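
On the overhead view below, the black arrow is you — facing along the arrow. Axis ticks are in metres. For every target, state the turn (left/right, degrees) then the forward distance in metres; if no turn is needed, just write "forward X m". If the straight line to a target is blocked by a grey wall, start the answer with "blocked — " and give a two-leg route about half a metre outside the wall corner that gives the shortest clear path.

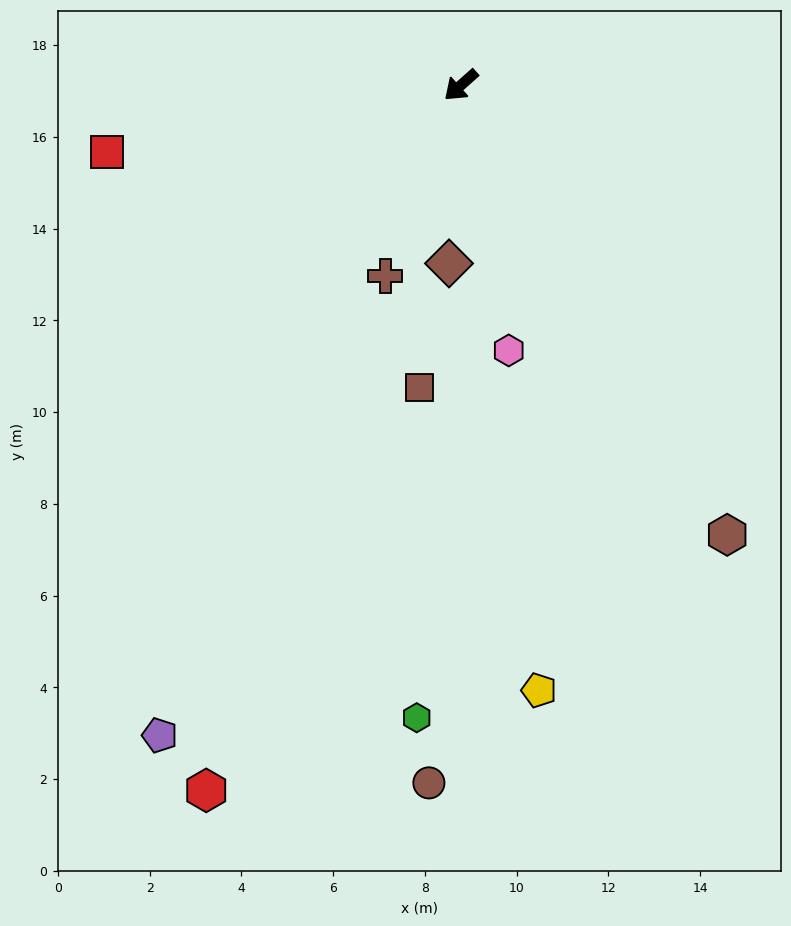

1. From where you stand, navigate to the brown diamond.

turn left 45°, forward 3.9 m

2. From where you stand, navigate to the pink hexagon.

turn left 59°, forward 5.9 m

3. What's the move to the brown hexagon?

turn left 79°, forward 11.4 m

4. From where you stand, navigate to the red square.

turn right 31°, forward 7.8 m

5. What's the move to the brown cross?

turn left 27°, forward 4.5 m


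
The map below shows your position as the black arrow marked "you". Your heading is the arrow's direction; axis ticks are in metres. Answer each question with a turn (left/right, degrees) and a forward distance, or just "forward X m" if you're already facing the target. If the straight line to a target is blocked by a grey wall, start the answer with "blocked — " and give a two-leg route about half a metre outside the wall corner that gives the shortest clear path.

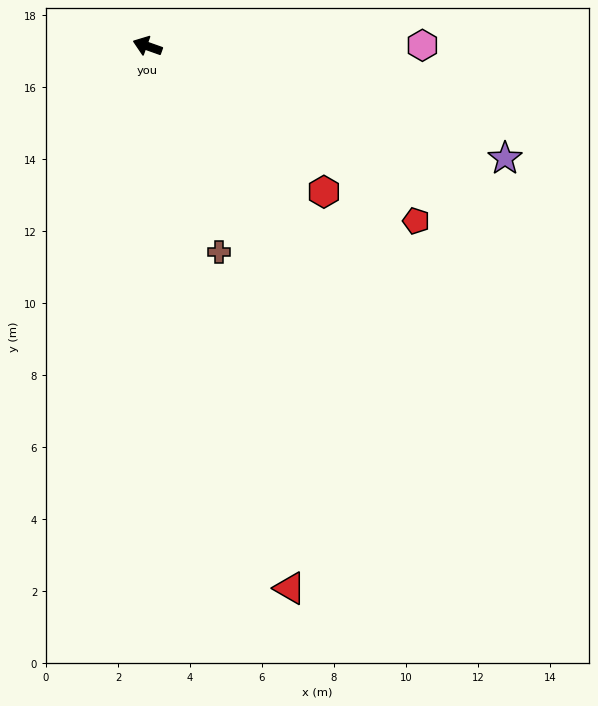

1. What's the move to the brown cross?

turn left 129°, forward 6.1 m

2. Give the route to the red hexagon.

turn left 160°, forward 6.4 m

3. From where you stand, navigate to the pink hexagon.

turn right 160°, forward 7.6 m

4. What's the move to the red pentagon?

turn left 167°, forward 8.9 m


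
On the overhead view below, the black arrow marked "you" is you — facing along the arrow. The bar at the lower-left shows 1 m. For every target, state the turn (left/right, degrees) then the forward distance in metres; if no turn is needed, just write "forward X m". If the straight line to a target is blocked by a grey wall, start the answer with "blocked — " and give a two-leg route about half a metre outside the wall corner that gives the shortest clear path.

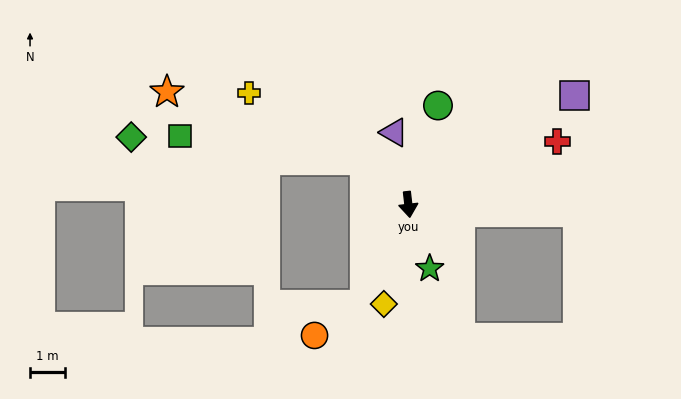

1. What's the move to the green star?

turn left 12°, forward 1.9 m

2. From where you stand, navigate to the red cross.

turn left 106°, forward 4.7 m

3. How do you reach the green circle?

turn left 157°, forward 3.0 m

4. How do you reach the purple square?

turn left 117°, forward 5.8 m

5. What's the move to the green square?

blocked — turn right 142°, forward 1.8 m, then turn left 38°, forward 5.4 m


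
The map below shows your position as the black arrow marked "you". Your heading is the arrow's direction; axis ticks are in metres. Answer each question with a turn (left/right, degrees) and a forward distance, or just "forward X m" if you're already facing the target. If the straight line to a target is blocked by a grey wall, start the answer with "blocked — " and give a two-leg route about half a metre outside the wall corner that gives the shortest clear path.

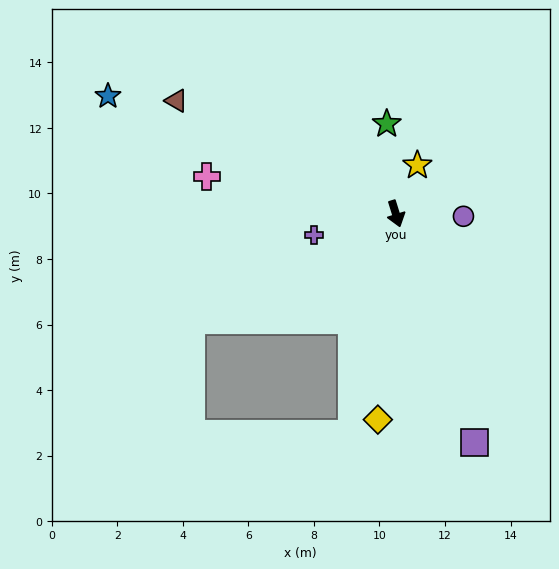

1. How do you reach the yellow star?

turn left 139°, forward 1.6 m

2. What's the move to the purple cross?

turn right 93°, forward 2.6 m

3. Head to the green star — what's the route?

turn left 169°, forward 2.8 m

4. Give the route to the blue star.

turn right 129°, forward 9.5 m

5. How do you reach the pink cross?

turn right 118°, forward 5.9 m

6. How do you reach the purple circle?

turn left 71°, forward 2.1 m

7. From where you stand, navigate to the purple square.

forward 7.4 m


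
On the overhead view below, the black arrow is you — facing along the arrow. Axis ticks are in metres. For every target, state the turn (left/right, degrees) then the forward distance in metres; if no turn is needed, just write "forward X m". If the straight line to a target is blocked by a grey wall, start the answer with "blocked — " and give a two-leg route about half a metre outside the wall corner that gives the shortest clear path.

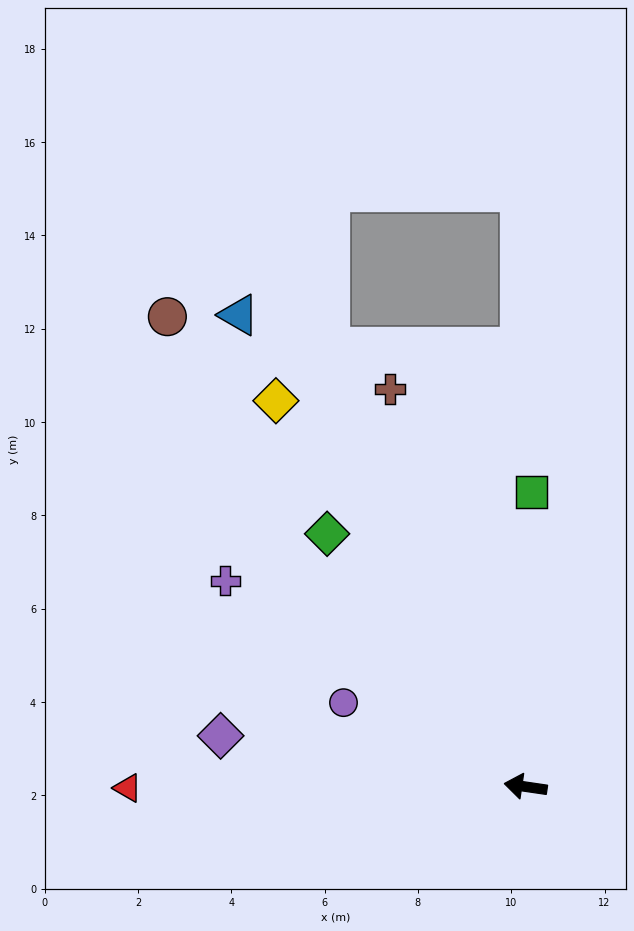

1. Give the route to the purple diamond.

forward 6.6 m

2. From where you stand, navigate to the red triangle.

turn left 9°, forward 8.5 m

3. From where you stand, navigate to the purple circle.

turn right 16°, forward 4.3 m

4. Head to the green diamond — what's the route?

turn right 44°, forward 6.9 m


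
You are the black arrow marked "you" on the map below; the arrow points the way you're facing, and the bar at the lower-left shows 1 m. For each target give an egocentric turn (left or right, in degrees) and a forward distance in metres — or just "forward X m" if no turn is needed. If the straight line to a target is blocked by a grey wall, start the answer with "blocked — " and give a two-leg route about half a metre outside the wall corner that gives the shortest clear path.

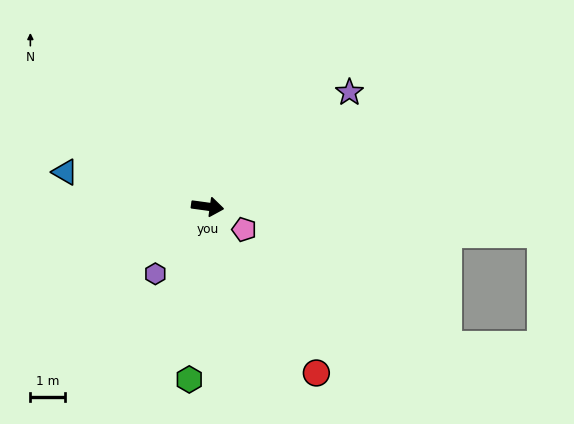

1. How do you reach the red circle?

turn right 49°, forward 5.8 m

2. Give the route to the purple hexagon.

turn right 120°, forward 2.5 m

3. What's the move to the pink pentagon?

turn right 24°, forward 1.3 m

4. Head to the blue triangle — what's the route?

turn left 174°, forward 4.3 m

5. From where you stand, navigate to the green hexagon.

turn right 88°, forward 5.0 m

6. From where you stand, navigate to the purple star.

turn left 47°, forward 5.3 m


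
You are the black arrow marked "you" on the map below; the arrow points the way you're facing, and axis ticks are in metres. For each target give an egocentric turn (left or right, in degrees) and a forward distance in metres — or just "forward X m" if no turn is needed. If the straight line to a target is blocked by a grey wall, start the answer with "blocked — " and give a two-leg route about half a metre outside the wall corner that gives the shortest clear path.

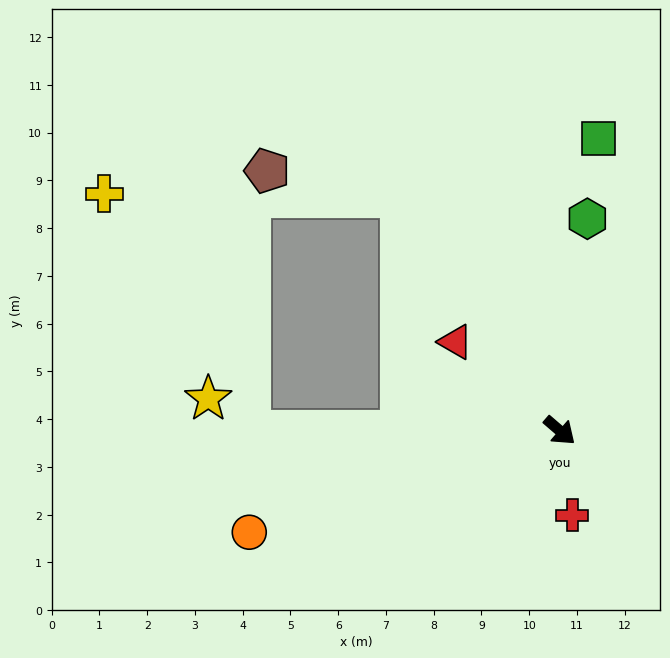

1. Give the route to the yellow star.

blocked — turn right 139°, forward 6.5 m, then turn right 37°, forward 1.1 m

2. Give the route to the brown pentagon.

blocked — turn left 165°, forward 5.9 m, then turn left 44°, forward 2.9 m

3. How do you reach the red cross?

turn right 41°, forward 1.8 m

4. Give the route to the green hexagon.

turn left 123°, forward 4.5 m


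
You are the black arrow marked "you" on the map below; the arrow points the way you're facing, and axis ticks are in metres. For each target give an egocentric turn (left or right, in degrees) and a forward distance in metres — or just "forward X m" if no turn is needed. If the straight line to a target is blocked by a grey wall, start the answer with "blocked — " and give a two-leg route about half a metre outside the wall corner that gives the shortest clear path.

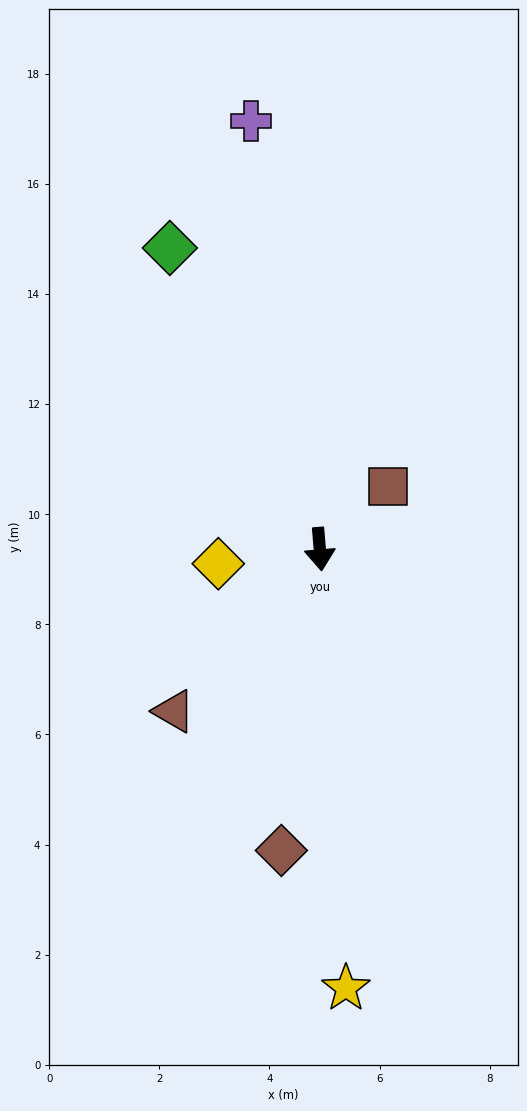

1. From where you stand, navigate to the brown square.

turn left 128°, forward 1.7 m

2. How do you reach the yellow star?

forward 8.0 m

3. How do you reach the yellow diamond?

turn right 87°, forward 1.9 m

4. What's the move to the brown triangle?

turn right 47°, forward 4.0 m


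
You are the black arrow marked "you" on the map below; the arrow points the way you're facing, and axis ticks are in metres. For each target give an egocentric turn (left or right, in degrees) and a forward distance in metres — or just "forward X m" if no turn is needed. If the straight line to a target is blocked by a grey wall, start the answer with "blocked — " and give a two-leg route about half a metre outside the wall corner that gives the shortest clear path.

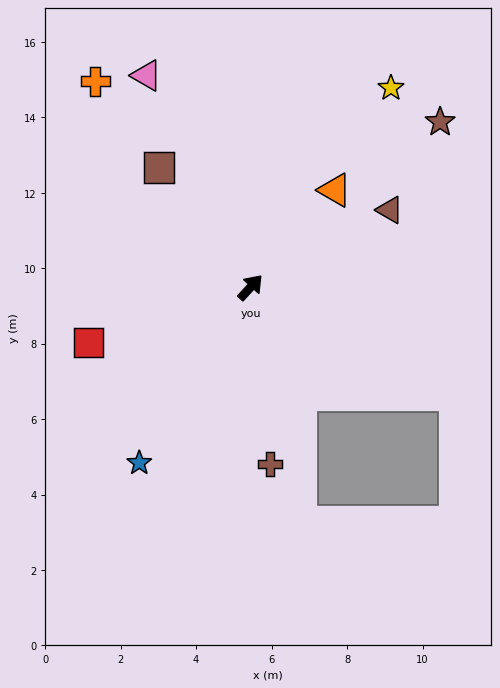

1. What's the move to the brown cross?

turn right 131°, forward 4.7 m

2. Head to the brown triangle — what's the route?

turn right 19°, forward 4.2 m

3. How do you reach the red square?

turn left 151°, forward 4.5 m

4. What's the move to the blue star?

turn right 170°, forward 5.5 m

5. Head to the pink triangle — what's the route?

turn left 69°, forward 6.3 m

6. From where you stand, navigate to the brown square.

turn left 80°, forward 4.0 m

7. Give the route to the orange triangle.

forward 3.4 m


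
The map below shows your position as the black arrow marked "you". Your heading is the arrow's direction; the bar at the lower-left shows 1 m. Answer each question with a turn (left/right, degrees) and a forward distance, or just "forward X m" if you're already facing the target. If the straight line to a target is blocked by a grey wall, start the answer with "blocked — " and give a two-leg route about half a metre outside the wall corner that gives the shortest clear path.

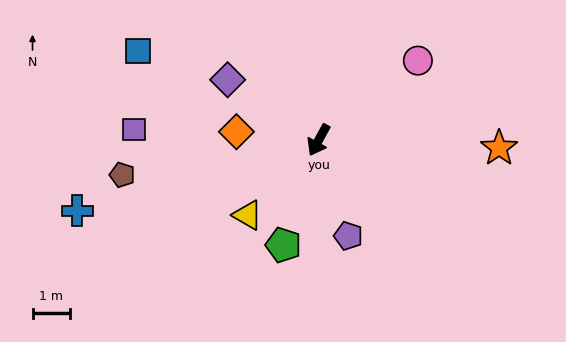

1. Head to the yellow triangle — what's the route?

turn right 15°, forward 2.8 m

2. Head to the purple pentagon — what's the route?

turn left 46°, forward 2.7 m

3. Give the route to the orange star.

turn left 116°, forward 4.8 m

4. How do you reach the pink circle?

turn left 157°, forward 3.4 m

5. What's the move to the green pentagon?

turn left 10°, forward 2.9 m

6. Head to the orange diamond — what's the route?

turn right 67°, forward 2.2 m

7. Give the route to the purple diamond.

turn right 95°, forward 2.9 m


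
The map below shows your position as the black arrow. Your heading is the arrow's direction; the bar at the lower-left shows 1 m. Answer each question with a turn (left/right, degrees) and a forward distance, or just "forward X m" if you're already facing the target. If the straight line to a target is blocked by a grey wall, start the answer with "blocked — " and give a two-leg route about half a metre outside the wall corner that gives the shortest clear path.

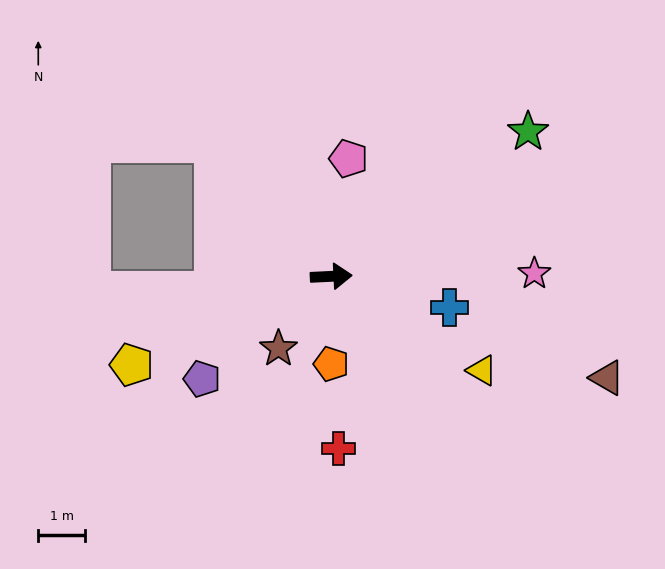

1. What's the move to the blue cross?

turn right 18°, forward 2.6 m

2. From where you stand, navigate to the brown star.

turn right 129°, forward 1.9 m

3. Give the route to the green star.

turn left 34°, forward 5.2 m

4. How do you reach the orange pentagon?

turn right 93°, forward 1.9 m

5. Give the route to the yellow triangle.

turn right 35°, forward 3.8 m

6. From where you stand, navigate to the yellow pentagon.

turn right 159°, forward 4.6 m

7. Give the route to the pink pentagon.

turn left 79°, forward 2.5 m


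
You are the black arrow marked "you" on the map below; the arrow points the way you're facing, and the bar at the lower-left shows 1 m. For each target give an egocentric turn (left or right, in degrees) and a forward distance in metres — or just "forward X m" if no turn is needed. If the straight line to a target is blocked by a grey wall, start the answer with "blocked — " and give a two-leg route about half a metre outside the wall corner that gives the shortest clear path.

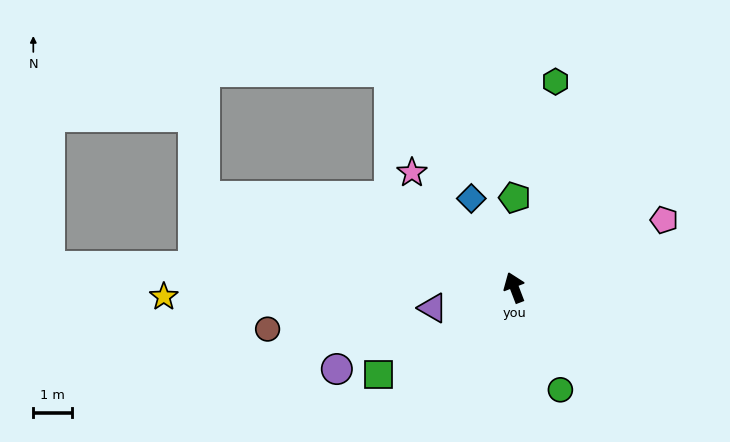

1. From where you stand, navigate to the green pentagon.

turn right 21°, forward 2.3 m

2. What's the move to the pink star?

turn left 21°, forward 4.0 m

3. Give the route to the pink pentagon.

turn right 87°, forward 4.3 m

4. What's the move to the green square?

turn left 102°, forward 4.2 m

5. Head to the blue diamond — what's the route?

turn left 5°, forward 2.6 m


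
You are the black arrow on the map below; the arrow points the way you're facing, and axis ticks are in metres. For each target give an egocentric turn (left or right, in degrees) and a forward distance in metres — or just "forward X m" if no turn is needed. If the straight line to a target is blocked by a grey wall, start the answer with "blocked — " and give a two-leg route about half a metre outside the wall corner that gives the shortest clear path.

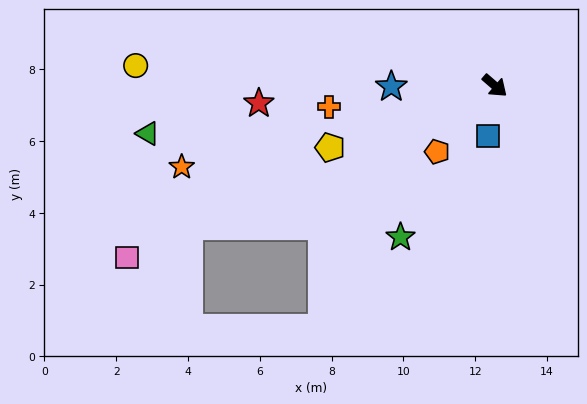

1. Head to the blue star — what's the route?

turn right 139°, forward 2.9 m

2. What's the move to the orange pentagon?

turn right 90°, forward 2.4 m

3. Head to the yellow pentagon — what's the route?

turn right 119°, forward 4.9 m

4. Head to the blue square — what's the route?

turn right 57°, forward 1.4 m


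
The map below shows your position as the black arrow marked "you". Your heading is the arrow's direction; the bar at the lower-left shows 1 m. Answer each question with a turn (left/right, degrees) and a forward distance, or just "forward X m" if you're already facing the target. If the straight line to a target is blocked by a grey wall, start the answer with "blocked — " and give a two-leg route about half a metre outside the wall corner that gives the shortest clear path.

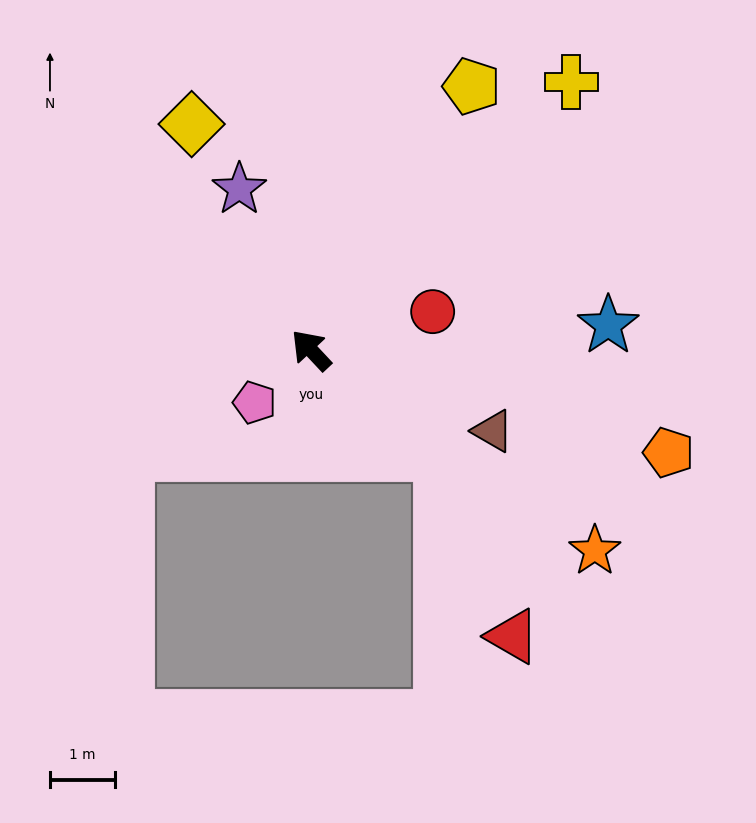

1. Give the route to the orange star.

turn right 168°, forward 5.4 m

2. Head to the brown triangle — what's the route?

turn right 157°, forward 3.1 m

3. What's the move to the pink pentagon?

turn left 90°, forward 1.2 m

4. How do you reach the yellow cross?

turn right 87°, forward 5.8 m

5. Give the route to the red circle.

turn right 116°, forward 2.0 m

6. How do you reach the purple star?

turn right 19°, forward 2.7 m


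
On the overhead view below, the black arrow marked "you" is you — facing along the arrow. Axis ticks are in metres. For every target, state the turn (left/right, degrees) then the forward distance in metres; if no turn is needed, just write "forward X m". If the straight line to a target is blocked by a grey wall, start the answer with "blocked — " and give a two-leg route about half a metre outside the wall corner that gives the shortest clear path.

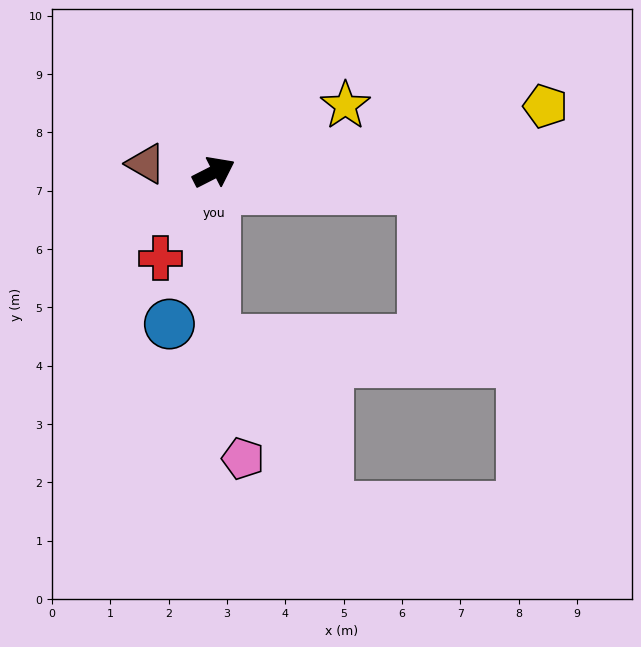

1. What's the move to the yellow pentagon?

turn right 16°, forward 5.8 m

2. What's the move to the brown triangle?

turn left 146°, forward 1.2 m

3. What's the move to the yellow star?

forward 2.5 m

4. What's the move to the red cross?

turn right 149°, forward 1.7 m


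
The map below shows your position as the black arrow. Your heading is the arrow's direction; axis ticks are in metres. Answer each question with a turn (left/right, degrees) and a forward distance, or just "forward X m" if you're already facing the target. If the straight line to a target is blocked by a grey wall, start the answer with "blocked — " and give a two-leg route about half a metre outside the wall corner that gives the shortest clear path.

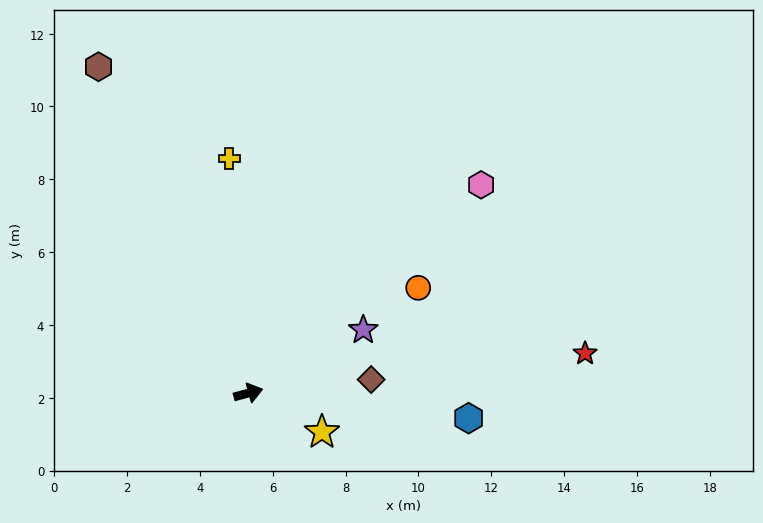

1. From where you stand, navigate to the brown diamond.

turn right 9°, forward 3.4 m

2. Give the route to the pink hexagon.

turn left 27°, forward 8.6 m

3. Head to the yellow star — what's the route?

turn right 43°, forward 2.3 m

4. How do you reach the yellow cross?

turn left 80°, forward 6.5 m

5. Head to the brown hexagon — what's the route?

turn left 100°, forward 9.9 m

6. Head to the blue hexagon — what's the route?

turn right 22°, forward 6.1 m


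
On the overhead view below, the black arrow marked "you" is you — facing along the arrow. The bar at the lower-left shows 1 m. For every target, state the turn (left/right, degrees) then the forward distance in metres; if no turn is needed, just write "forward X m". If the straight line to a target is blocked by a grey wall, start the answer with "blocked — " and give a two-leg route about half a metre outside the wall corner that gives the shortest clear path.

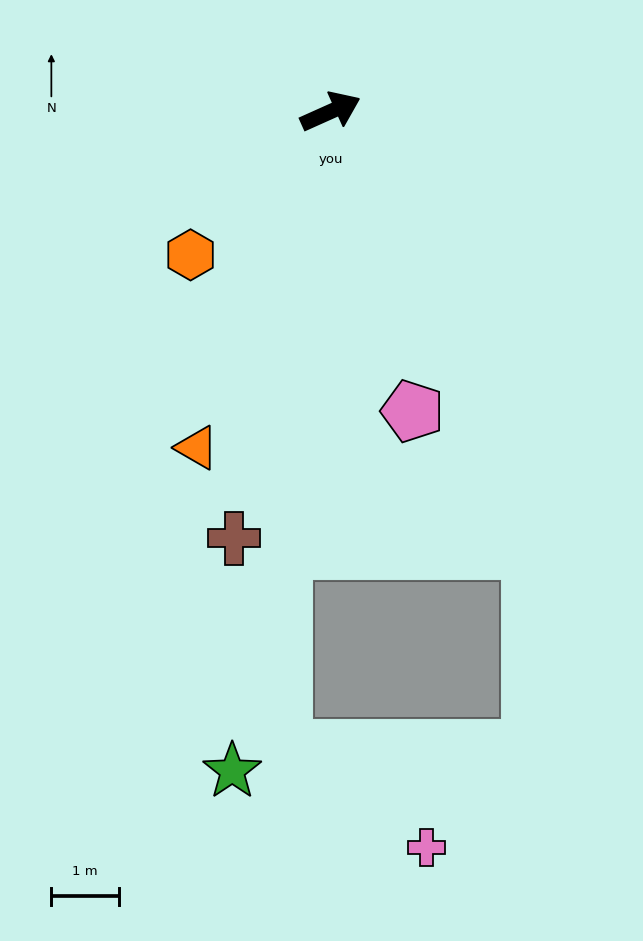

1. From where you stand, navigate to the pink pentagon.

turn right 99°, forward 4.6 m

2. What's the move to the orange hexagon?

turn right 158°, forward 3.0 m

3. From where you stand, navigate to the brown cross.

turn right 127°, forward 6.4 m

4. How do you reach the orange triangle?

turn right 136°, forward 5.3 m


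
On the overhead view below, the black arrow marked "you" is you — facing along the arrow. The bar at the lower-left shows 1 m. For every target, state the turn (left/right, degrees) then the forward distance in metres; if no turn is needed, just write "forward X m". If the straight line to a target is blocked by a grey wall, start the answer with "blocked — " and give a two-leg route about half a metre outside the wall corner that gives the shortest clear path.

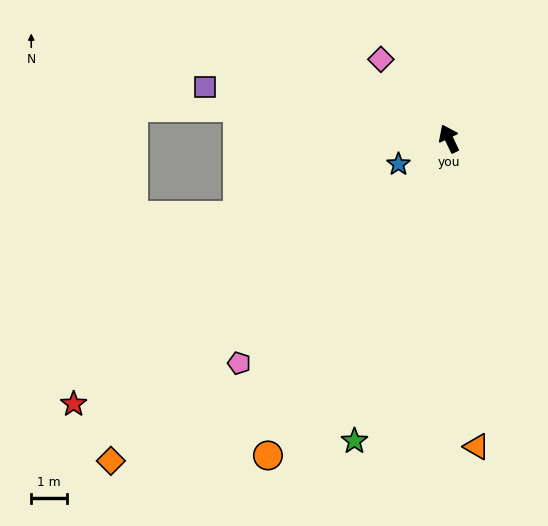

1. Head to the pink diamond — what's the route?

turn left 15°, forward 2.9 m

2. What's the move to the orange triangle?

turn left 160°, forward 8.7 m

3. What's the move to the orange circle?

turn left 125°, forward 10.2 m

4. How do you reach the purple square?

turn left 52°, forward 7.0 m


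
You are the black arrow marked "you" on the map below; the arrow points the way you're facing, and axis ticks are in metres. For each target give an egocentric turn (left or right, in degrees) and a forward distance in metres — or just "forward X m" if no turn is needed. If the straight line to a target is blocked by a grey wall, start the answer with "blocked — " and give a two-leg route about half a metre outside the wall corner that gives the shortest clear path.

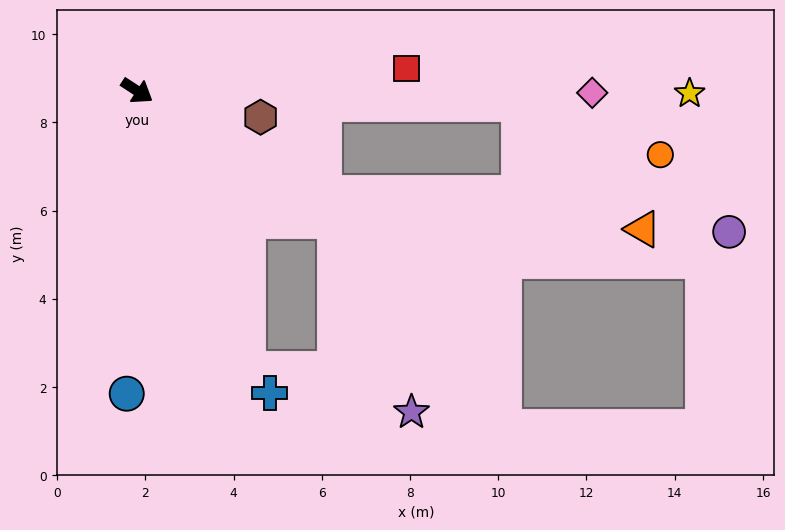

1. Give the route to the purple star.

blocked — forward 5.4 m, then turn right 35°, forward 4.7 m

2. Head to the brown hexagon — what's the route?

turn left 21°, forward 2.9 m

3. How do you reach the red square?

turn left 38°, forward 6.1 m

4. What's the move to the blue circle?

turn right 59°, forward 6.9 m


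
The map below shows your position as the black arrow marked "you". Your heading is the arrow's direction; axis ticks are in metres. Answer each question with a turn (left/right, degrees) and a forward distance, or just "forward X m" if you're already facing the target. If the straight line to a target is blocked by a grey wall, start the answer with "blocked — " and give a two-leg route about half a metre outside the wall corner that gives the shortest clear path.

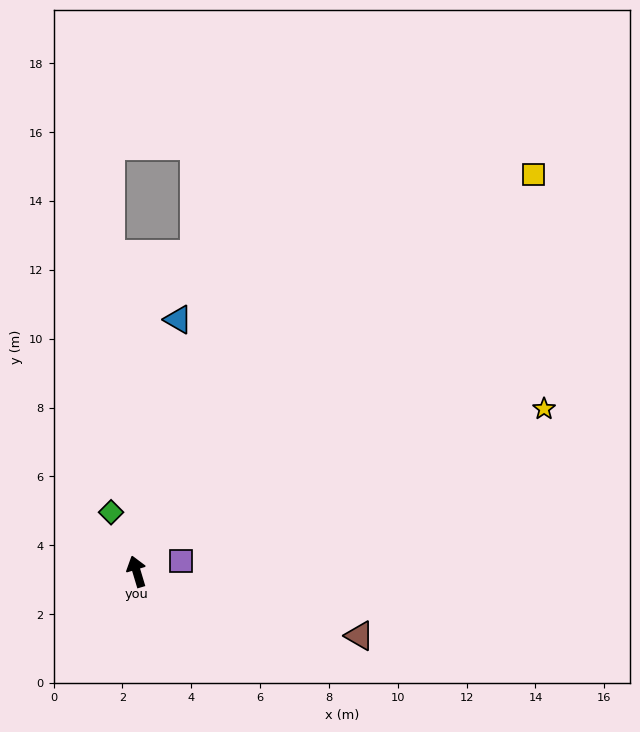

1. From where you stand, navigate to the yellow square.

turn right 62°, forward 16.3 m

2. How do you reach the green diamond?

turn left 7°, forward 1.9 m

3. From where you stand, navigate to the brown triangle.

turn right 123°, forward 6.7 m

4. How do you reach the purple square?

turn right 93°, forward 1.3 m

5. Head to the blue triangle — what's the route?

turn right 26°, forward 7.4 m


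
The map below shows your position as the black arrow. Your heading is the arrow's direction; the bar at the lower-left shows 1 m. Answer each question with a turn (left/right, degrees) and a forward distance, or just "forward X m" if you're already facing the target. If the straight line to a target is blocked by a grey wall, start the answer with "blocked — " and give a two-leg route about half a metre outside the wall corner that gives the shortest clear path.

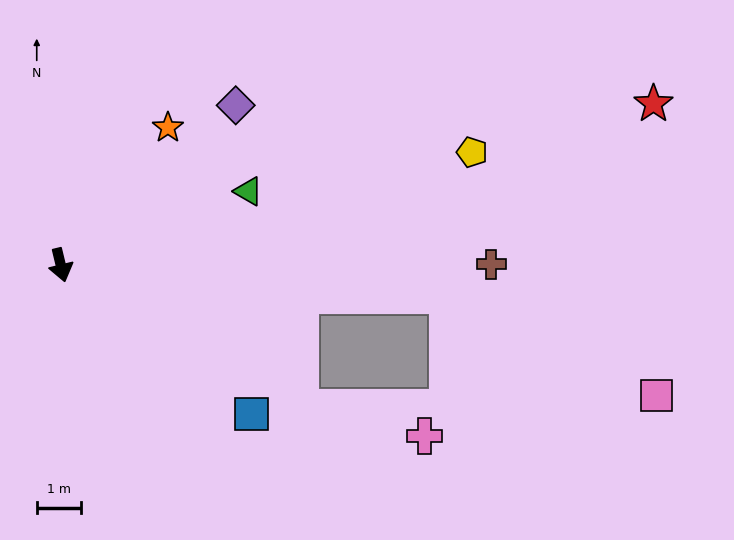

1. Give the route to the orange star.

turn left 129°, forward 3.9 m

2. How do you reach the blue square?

turn left 38°, forward 5.4 m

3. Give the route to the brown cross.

turn left 77°, forward 9.6 m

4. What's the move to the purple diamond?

turn left 119°, forward 5.3 m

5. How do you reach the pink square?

blocked — turn left 72°, forward 8.7 m, then turn right 21°, forward 5.2 m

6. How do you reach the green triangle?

turn left 98°, forward 4.5 m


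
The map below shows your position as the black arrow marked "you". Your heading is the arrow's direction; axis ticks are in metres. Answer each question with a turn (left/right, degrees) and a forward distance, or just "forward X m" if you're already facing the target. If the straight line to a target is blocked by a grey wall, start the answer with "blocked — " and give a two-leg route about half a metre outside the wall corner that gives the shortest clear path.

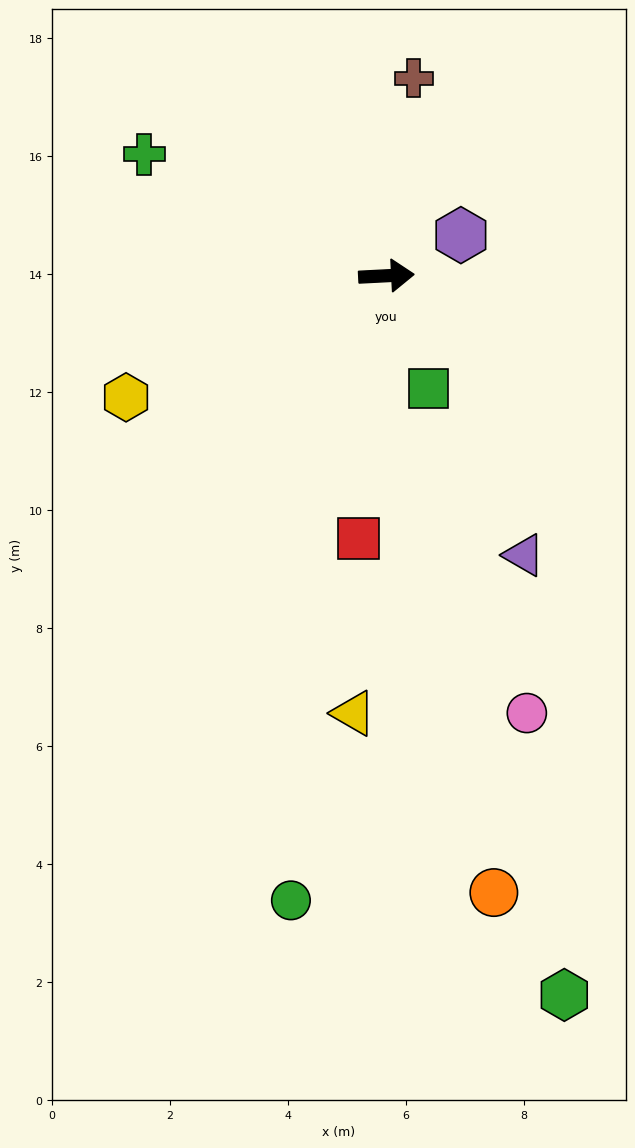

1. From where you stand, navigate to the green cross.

turn left 150°, forward 4.6 m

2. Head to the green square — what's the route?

turn right 72°, forward 2.0 m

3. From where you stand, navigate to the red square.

turn right 99°, forward 4.5 m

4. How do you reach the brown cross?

turn left 79°, forward 3.4 m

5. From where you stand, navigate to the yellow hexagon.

turn right 158°, forward 4.9 m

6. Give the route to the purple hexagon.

turn left 26°, forward 1.4 m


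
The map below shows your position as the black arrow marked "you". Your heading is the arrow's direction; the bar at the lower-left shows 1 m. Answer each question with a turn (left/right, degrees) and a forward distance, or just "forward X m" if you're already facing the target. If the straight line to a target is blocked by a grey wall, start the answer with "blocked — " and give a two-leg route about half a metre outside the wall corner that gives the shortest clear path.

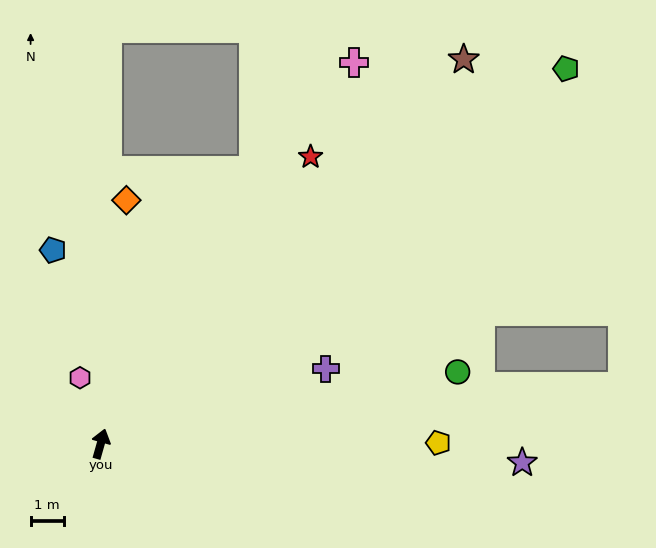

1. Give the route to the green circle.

turn right 63°, forward 10.9 m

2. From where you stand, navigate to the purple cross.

turn right 56°, forward 7.1 m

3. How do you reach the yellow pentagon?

turn right 74°, forward 10.1 m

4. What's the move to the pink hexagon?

turn left 33°, forward 2.1 m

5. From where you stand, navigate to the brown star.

turn right 28°, forward 15.9 m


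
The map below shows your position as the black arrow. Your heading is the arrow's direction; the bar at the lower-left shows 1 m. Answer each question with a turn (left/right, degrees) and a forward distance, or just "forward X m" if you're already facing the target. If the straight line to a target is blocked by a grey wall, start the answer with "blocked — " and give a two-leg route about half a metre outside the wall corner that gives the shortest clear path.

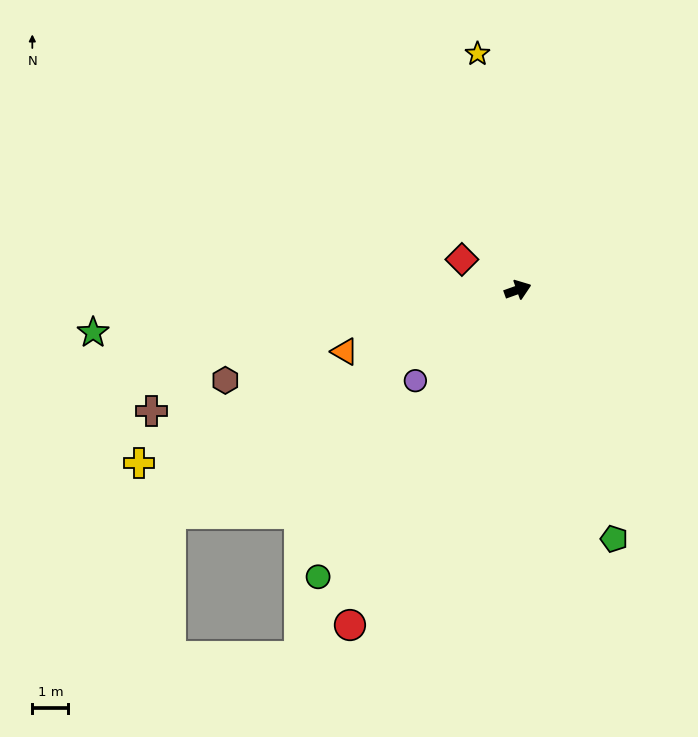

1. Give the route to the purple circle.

turn right 158°, forward 3.8 m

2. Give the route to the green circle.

turn right 145°, forward 9.7 m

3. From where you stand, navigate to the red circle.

turn right 136°, forward 10.4 m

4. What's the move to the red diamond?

turn left 132°, forward 1.8 m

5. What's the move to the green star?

turn left 166°, forward 11.8 m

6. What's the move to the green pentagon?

turn right 89°, forward 7.4 m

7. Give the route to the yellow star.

turn left 80°, forward 6.6 m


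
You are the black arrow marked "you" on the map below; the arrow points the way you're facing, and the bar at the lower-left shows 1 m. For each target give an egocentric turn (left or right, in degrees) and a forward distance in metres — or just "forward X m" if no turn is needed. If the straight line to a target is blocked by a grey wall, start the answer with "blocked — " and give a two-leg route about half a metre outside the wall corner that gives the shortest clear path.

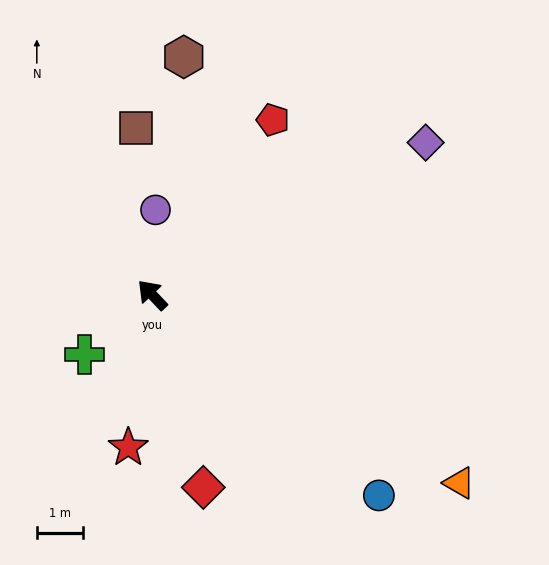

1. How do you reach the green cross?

turn left 88°, forward 2.0 m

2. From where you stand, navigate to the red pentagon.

turn right 78°, forward 4.6 m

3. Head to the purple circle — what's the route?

turn right 46°, forward 1.8 m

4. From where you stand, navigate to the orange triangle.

turn right 165°, forward 7.8 m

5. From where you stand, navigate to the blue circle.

turn right 175°, forward 6.6 m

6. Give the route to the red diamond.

turn left 151°, forward 4.3 m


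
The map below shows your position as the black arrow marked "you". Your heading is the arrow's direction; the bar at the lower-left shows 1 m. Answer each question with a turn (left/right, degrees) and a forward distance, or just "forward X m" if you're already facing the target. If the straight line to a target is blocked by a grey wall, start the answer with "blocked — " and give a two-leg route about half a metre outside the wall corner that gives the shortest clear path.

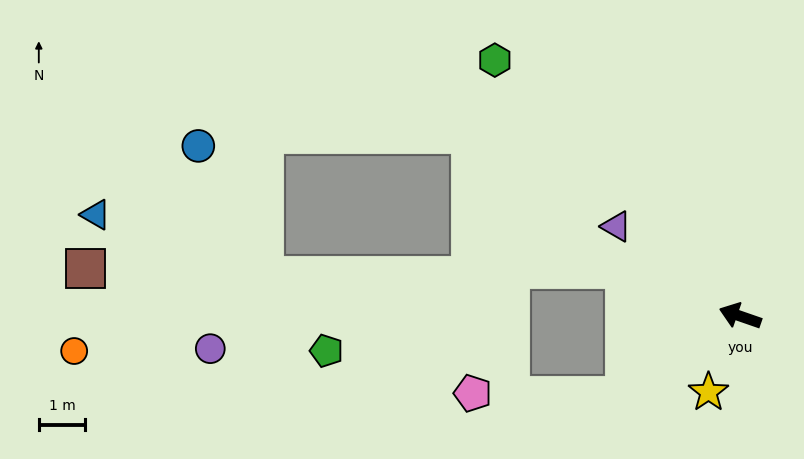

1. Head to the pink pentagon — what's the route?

blocked — turn left 54°, forward 3.0 m, then turn right 36°, forward 3.3 m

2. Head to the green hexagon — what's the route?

turn right 27°, forward 7.7 m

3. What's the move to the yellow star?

turn left 86°, forward 1.8 m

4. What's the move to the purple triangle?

turn right 17°, forward 3.3 m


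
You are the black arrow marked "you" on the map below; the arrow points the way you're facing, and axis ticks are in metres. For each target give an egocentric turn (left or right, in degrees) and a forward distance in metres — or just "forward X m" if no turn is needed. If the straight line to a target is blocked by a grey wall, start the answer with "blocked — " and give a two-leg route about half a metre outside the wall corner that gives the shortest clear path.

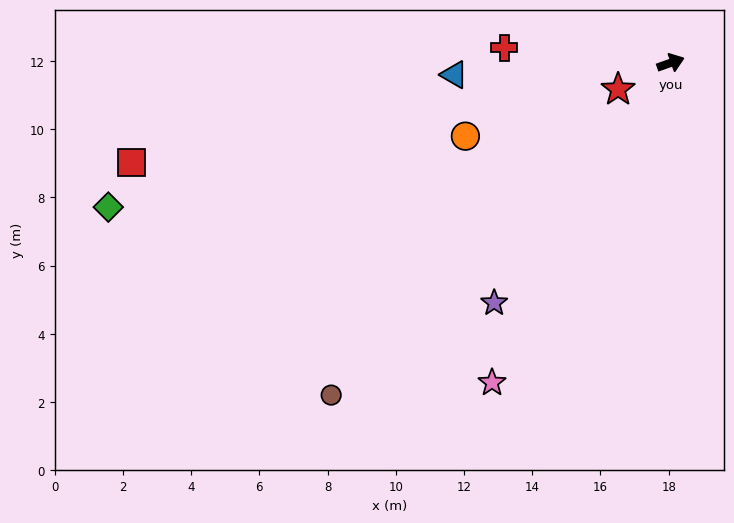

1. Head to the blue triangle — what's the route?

turn left 164°, forward 6.4 m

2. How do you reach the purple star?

turn right 146°, forward 8.7 m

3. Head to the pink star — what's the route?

turn right 139°, forward 10.7 m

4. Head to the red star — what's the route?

turn right 173°, forward 1.7 m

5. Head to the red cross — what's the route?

turn left 155°, forward 4.9 m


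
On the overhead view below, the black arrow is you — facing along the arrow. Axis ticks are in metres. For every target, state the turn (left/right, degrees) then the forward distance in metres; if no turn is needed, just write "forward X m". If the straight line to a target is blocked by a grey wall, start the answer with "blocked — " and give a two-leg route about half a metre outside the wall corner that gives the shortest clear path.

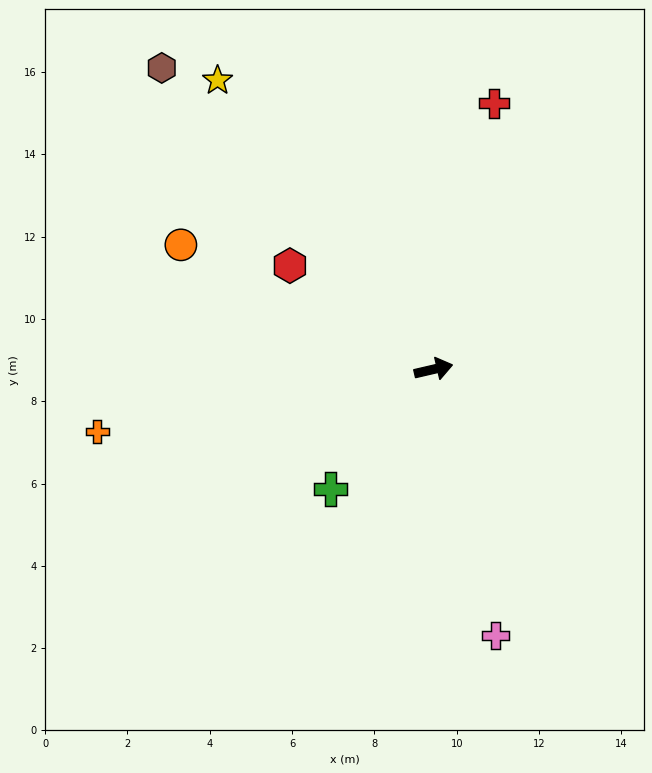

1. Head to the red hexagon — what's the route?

turn left 131°, forward 4.3 m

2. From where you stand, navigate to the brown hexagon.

turn left 119°, forward 9.9 m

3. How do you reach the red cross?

turn left 64°, forward 6.6 m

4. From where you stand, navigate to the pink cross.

turn right 90°, forward 6.6 m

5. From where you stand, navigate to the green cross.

turn right 144°, forward 3.8 m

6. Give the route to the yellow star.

turn left 114°, forward 8.8 m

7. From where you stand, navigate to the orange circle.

turn left 141°, forward 6.8 m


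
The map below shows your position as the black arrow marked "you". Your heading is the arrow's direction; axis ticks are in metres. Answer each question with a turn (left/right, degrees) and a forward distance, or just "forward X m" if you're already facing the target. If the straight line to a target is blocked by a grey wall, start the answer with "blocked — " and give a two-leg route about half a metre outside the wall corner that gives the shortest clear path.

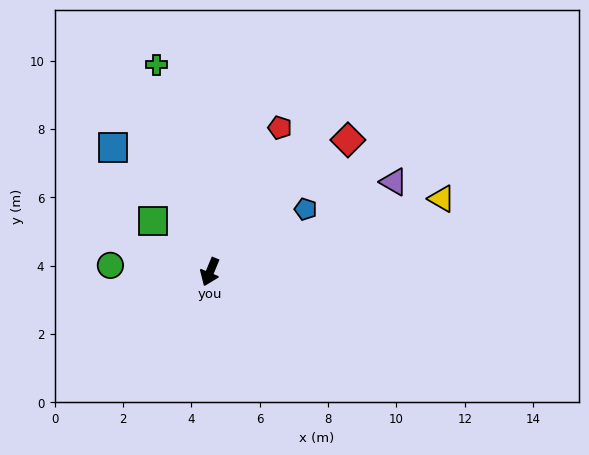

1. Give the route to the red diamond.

turn left 156°, forward 5.6 m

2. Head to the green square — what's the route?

turn right 110°, forward 2.2 m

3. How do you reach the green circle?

turn right 71°, forward 2.9 m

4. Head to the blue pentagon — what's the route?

turn left 146°, forward 3.3 m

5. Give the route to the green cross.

turn right 143°, forward 6.3 m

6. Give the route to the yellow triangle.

turn left 130°, forward 7.1 m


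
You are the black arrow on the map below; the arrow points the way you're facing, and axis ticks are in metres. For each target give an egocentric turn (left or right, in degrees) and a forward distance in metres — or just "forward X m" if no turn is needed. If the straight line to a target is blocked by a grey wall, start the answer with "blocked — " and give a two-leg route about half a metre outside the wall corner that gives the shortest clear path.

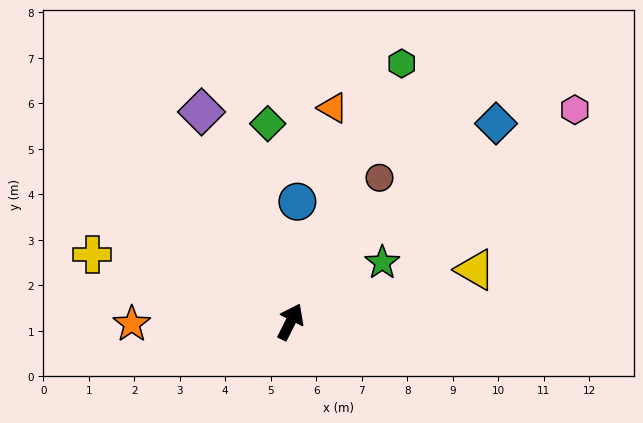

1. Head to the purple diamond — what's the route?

turn left 50°, forward 5.0 m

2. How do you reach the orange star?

turn left 118°, forward 3.5 m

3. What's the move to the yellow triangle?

turn right 47°, forward 4.2 m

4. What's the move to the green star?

turn right 30°, forward 2.4 m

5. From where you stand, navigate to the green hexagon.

turn left 3°, forward 6.2 m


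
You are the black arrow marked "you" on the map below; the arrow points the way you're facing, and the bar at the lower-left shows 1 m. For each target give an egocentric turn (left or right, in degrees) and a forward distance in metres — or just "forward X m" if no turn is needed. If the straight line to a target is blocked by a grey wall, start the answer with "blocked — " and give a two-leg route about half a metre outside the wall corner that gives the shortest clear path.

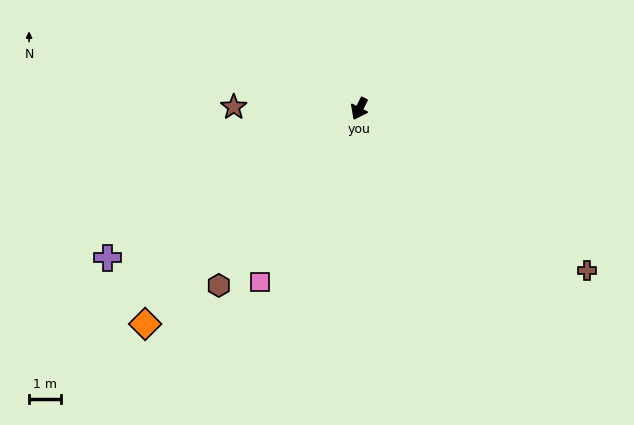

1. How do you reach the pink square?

turn right 3°, forward 6.3 m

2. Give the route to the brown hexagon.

turn right 12°, forward 7.1 m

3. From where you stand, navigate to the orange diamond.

turn right 18°, forward 9.5 m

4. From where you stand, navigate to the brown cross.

turn left 81°, forward 8.8 m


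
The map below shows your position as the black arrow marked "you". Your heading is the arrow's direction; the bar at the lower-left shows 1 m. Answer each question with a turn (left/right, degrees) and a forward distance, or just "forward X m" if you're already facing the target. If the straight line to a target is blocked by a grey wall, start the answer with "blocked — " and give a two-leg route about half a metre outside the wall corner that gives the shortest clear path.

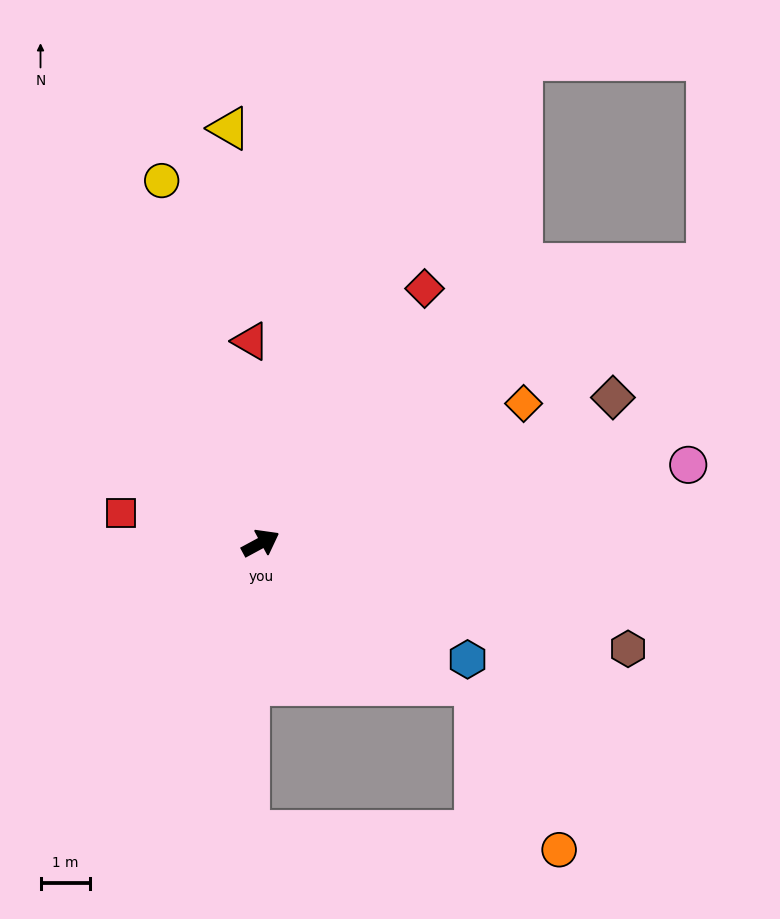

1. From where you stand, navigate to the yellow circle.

turn left 77°, forward 7.6 m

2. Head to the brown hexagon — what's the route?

turn right 44°, forward 7.7 m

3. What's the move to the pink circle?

turn right 18°, forward 8.8 m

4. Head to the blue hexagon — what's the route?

turn right 58°, forward 4.8 m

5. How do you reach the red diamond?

turn left 29°, forward 6.1 m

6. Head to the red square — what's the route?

turn left 139°, forward 2.9 m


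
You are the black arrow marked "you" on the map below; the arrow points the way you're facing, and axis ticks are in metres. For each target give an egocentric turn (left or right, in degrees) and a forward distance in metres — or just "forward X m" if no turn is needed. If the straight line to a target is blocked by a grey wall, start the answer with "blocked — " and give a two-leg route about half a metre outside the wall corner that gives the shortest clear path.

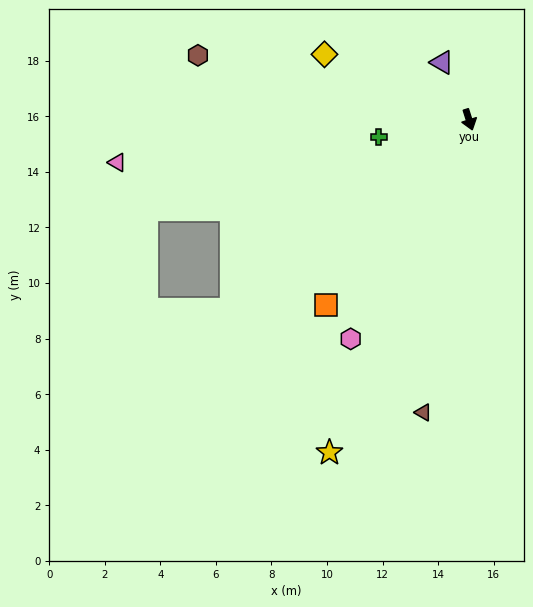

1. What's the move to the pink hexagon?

turn right 46°, forward 9.0 m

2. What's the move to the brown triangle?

turn right 26°, forward 10.7 m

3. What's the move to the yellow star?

turn right 40°, forward 13.0 m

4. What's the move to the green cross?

turn right 97°, forward 3.3 m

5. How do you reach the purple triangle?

turn right 172°, forward 2.3 m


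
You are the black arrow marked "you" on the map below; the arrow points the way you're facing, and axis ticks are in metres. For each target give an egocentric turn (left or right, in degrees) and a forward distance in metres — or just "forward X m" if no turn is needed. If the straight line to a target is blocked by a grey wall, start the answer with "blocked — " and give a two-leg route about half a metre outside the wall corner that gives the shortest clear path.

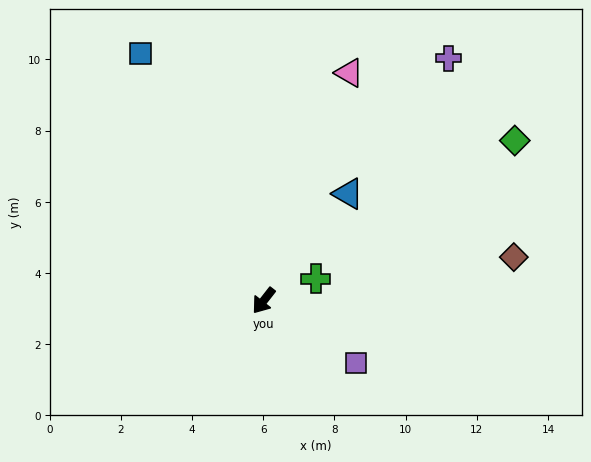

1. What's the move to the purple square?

turn left 94°, forward 3.1 m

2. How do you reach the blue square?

turn right 115°, forward 7.8 m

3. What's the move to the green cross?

turn left 151°, forward 1.6 m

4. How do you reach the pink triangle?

turn right 163°, forward 6.8 m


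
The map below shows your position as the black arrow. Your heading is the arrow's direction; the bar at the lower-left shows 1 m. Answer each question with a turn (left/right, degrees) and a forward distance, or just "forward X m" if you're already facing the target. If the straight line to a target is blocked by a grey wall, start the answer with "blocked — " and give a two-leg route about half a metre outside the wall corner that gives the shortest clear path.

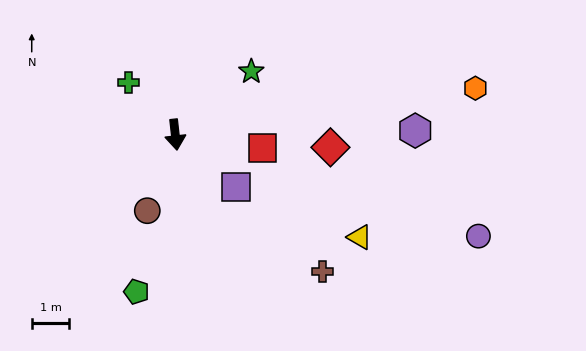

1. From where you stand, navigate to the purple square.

turn left 43°, forward 2.1 m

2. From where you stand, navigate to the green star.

turn left 123°, forward 2.6 m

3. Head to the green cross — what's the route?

turn right 144°, forward 1.9 m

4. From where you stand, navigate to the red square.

turn left 75°, forward 2.3 m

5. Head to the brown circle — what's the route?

turn right 26°, forward 2.1 m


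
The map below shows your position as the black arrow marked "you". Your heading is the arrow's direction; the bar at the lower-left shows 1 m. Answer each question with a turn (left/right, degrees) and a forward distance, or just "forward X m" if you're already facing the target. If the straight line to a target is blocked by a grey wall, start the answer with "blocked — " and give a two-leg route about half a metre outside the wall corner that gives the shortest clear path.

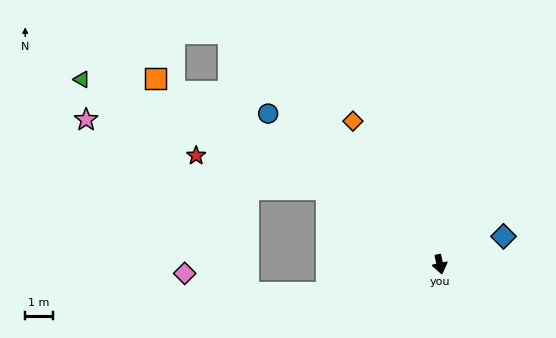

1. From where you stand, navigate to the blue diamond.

turn left 101°, forward 2.5 m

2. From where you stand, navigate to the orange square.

turn right 136°, forward 12.4 m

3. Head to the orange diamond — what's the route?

turn right 161°, forward 6.1 m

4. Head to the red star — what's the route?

blocked — turn right 136°, forward 5.0 m, then turn left 19°, forward 5.0 m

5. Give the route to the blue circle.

turn right 144°, forward 8.4 m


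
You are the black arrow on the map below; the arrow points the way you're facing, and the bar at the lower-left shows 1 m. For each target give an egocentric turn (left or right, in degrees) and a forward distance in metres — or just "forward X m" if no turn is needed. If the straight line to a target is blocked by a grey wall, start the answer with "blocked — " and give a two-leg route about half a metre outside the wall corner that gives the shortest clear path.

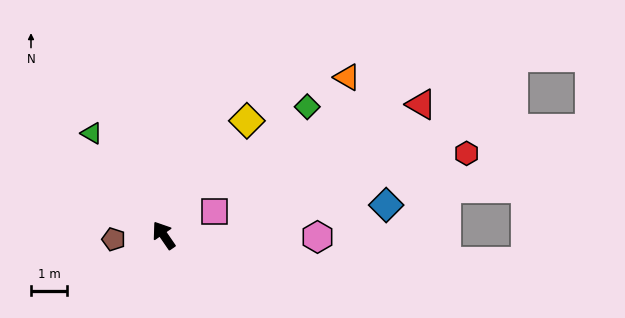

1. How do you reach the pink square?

turn right 99°, forward 1.5 m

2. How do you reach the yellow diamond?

turn right 71°, forward 3.9 m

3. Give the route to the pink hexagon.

turn right 125°, forward 4.3 m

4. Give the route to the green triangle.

forward 3.5 m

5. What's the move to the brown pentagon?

turn left 60°, forward 1.4 m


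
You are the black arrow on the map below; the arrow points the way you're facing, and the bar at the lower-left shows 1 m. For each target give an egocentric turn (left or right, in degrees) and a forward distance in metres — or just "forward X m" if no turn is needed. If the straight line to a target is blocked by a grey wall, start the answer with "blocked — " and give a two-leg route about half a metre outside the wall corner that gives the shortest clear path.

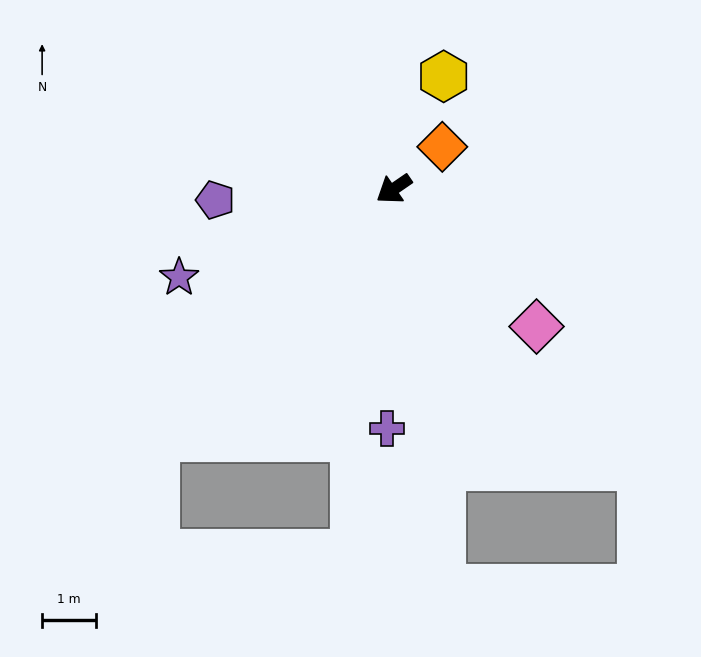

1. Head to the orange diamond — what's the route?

turn right 174°, forward 1.2 m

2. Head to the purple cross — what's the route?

turn left 54°, forward 4.4 m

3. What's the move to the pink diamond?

turn left 102°, forward 3.7 m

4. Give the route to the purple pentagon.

turn right 31°, forward 3.3 m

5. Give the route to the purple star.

turn right 12°, forward 4.3 m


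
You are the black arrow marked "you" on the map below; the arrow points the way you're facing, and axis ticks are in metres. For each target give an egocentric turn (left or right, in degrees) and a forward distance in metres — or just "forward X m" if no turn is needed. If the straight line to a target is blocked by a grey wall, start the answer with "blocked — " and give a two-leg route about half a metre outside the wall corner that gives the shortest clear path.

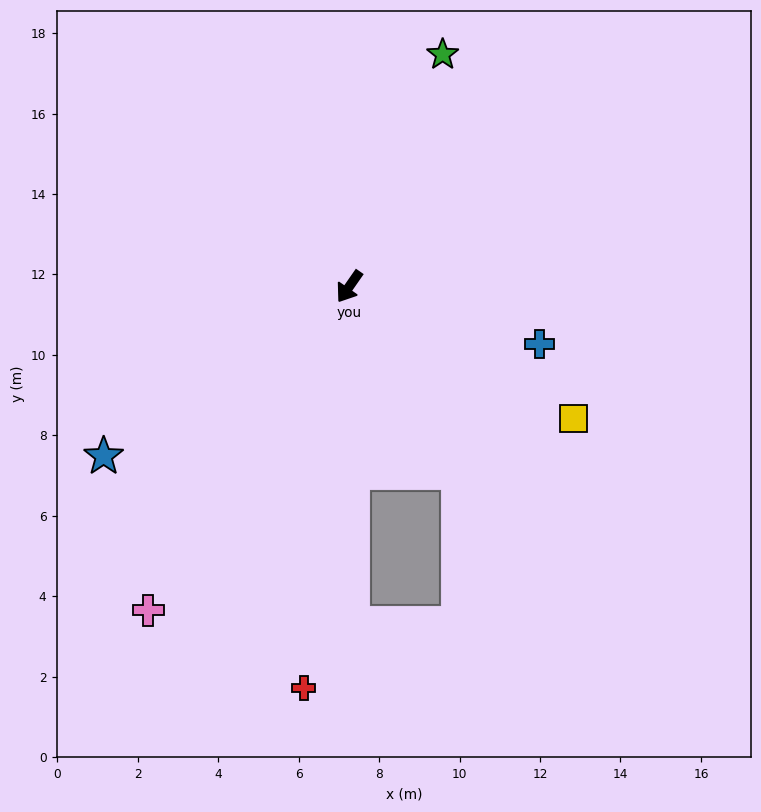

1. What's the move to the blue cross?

turn left 108°, forward 4.9 m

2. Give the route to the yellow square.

turn left 94°, forward 6.5 m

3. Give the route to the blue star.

turn right 21°, forward 7.4 m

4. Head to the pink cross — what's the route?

turn left 3°, forward 9.5 m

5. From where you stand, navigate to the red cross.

turn left 28°, forward 10.0 m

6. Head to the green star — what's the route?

turn right 167°, forward 6.2 m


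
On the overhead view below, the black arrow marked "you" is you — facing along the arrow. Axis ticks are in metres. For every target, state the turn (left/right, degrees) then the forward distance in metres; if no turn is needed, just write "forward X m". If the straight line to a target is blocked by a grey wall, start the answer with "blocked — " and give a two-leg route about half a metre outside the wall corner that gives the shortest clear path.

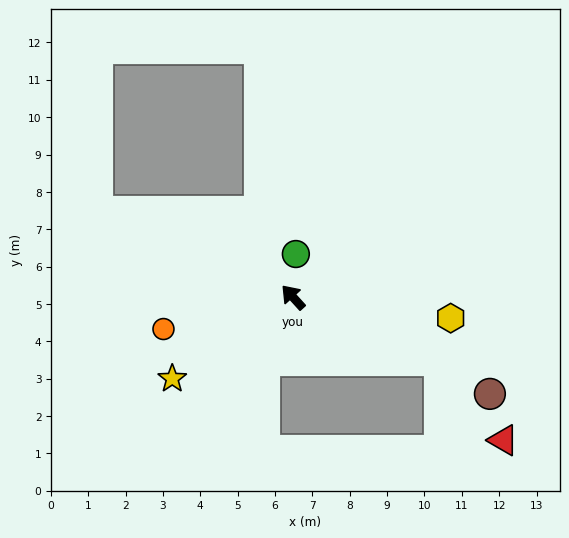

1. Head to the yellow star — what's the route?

turn left 82°, forward 3.9 m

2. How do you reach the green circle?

turn right 46°, forward 1.2 m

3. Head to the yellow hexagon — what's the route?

turn right 140°, forward 4.3 m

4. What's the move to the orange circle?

turn left 62°, forward 3.6 m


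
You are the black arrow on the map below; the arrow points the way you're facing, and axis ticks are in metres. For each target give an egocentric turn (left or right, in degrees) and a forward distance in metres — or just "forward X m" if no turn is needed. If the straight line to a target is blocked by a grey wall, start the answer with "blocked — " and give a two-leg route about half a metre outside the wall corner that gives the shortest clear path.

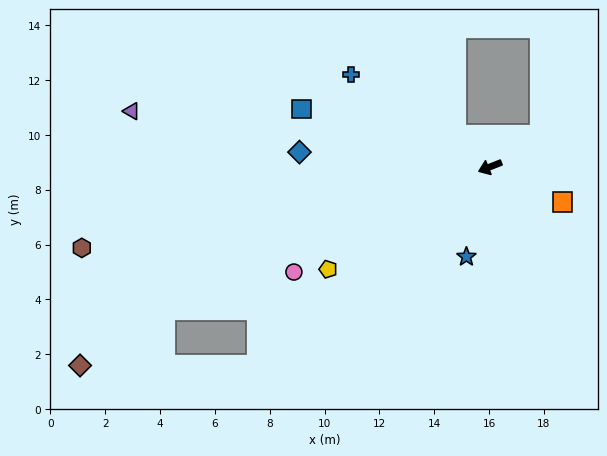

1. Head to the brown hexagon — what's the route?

turn right 10°, forward 15.2 m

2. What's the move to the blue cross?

turn right 55°, forward 6.1 m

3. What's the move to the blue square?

turn right 39°, forward 7.2 m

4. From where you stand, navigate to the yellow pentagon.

turn left 11°, forward 7.0 m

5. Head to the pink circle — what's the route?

turn left 7°, forward 8.1 m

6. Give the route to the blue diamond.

turn right 26°, forward 7.0 m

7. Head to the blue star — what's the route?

turn left 54°, forward 3.4 m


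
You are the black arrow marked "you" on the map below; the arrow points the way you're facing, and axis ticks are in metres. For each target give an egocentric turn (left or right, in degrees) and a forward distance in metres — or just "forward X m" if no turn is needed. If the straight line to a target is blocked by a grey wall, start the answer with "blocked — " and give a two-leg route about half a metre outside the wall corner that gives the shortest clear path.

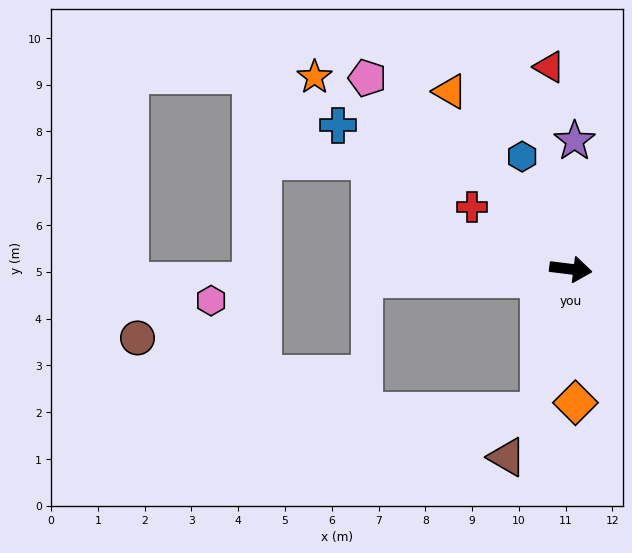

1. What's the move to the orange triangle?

turn left 131°, forward 4.6 m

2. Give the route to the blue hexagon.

turn left 120°, forward 2.6 m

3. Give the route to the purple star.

turn left 95°, forward 2.7 m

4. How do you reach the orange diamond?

turn right 81°, forward 2.9 m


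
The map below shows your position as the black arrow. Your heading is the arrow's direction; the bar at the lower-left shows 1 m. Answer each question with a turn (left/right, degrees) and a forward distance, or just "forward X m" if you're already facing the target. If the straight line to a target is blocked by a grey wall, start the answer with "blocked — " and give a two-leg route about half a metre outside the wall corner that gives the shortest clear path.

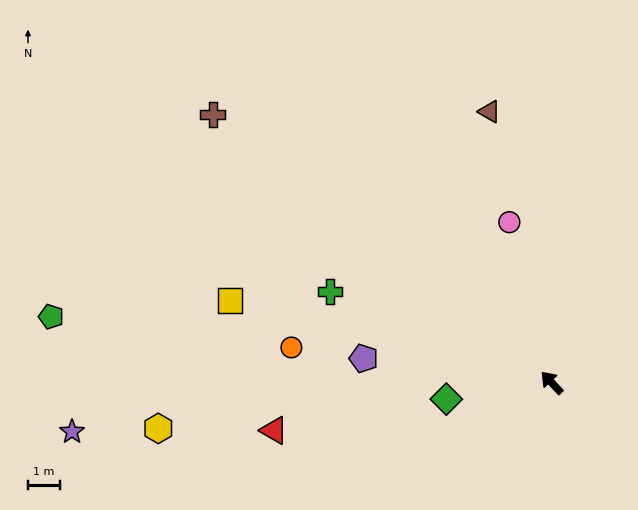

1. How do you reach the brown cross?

turn left 9°, forward 13.6 m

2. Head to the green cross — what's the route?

turn left 25°, forward 7.5 m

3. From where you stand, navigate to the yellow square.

turn left 33°, forward 10.4 m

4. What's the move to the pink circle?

turn right 28°, forward 5.2 m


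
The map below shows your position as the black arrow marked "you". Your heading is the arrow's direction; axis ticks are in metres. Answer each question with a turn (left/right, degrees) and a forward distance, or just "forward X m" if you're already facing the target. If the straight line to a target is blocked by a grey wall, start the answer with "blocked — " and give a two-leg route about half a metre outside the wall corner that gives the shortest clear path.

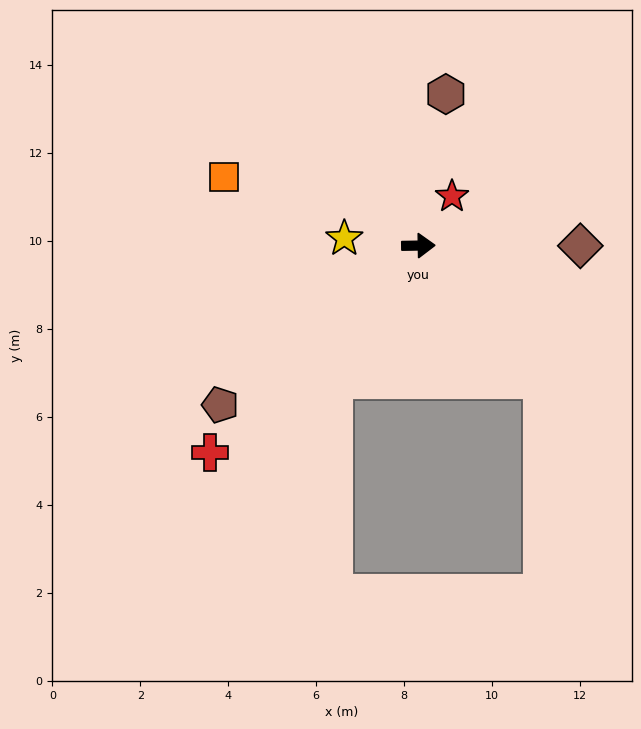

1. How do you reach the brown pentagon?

turn right 142°, forward 5.8 m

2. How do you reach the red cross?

turn right 136°, forward 6.7 m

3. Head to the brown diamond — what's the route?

forward 3.7 m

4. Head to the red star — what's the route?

turn left 55°, forward 1.4 m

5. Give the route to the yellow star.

turn left 173°, forward 1.7 m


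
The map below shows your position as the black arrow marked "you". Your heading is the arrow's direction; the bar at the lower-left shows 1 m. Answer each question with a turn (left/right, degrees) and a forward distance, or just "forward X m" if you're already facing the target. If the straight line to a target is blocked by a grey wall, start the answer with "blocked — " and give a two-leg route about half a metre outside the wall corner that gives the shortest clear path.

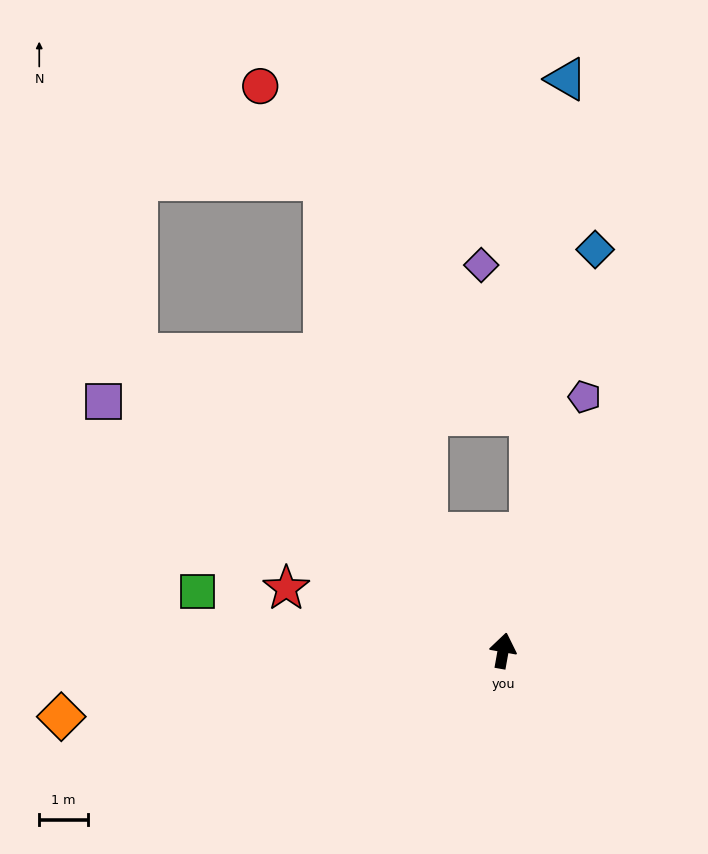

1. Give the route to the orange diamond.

turn left 109°, forward 9.2 m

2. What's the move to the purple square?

turn left 68°, forward 9.7 m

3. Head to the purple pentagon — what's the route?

turn right 8°, forward 5.5 m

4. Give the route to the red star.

turn left 84°, forward 4.7 m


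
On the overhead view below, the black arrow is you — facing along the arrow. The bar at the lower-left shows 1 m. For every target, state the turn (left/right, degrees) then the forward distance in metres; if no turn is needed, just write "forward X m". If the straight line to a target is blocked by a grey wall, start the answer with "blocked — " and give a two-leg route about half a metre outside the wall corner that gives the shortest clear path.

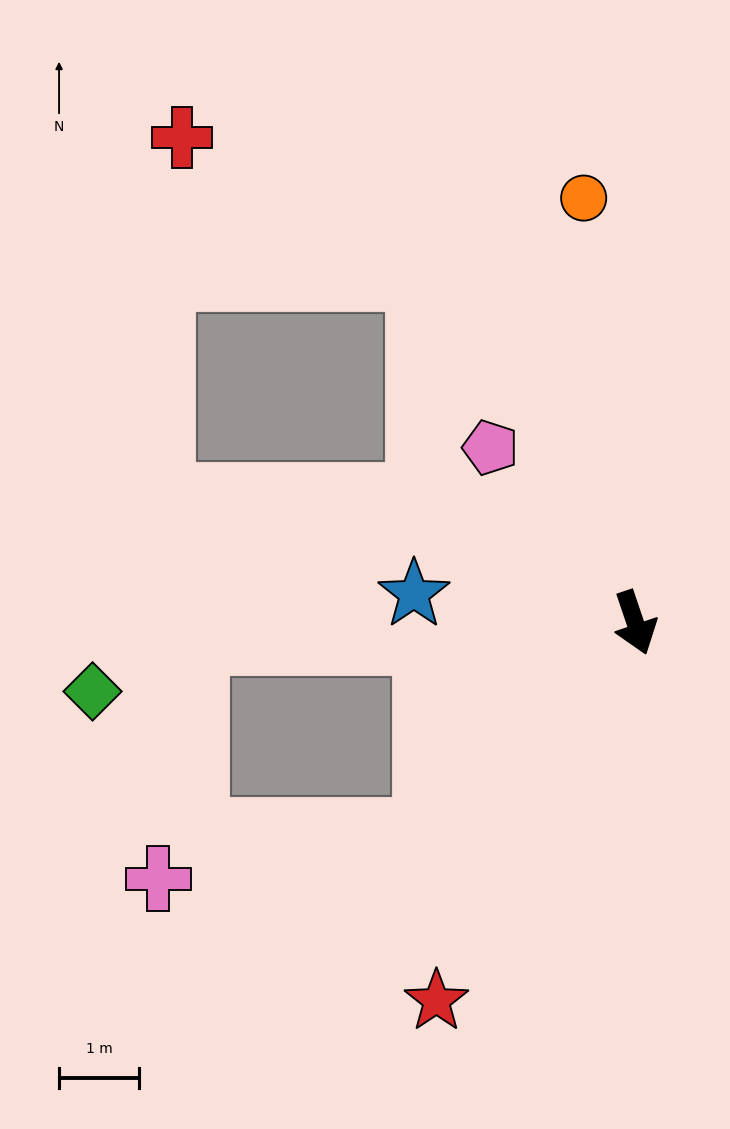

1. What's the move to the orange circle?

turn left 168°, forward 5.4 m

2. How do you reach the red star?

turn right 46°, forward 5.3 m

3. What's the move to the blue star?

turn right 116°, forward 2.8 m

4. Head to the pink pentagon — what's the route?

turn right 159°, forward 2.8 m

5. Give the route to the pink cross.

blocked — turn right 64°, forward 3.7 m, then turn right 35°, forward 3.4 m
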